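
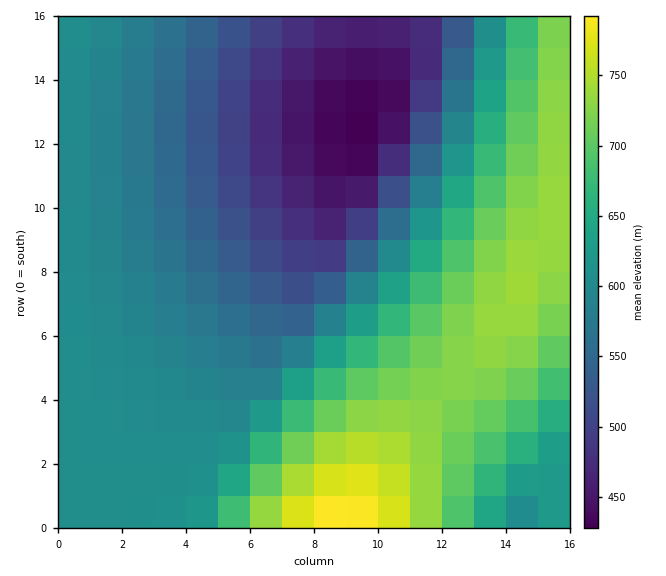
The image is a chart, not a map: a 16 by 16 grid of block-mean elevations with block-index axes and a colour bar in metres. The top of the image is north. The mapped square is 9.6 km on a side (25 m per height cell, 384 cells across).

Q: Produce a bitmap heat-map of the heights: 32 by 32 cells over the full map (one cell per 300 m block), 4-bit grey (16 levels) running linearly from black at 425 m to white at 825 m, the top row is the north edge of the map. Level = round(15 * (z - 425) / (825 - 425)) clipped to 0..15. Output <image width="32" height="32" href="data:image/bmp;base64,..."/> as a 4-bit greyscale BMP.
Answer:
<image width="32" height="32" href="data:image/bmp;base64,Qk12AgAAAAAAAHYAAAAoAAAAIAAAACAAAAABAAQAAAAAAAACAAATCwAAEwsAABAAAAAAAAAAAAAAABEREQAiIiIAMzMzAERERABVVVUAZmZmAHd3dwCIiIgAmZmZAKqqqgC7u7sAzMzMAN3d3QDu7u4A////AHd3d3d4mrze7u7dy6mId3h3d3d3d5q83d7t3cuqmHd4d3d3d3eJq83d3dzLupiHeHd3d3d3eKu83d3cy7qpiHh3d3d3d3iavMzdzMu6qZiId3d3d3d3iau8zMzLu6qZiHd3d3d3d3iau8zMy7u6qZh3d3d3dmZ4mau7u7u7u6qZd3d3dmZmZ4maq7u7u7u6qXd3d2ZmZmZ4maq7u7u7u6p3d3ZmZmZVZ4maq7u7u7u6d3dmZmZlVVZ4maq7u8zLund3ZmZmVVVFZ4iaq7vMzLt3dmZmZVVURFZ4maq7zMy7d3ZmZlVVRENFZ4mau7zMy3dmZmVVVEQzNFZ4mqu8zMt3ZmZlVURDMyNFZ4mru8zLd2ZmVVREMzIiNWeJmrvMzHdmZlVUQzMiIiRWeJq7vMx3ZmZVREMyIhEjRWiZq7zMdmZlVUQzMiEREjVniau7zHZmZVVEMyIREREkVnmau8x2ZmVVRDMiERAAI0Z4mrvMdmZlVUQzIhEAABJFaJqrvHZmZVVEMiIRAAACNWeJq7x2ZmVVRDIhEQAAASRXiau8d2ZlVUQzIhEAAAEjVomrvHdmZVVEMyIREAABE1Z4qrx3ZmZVRDMiEREAERJGeJq8d2ZmVUQzMiERERESRXiavHdmZlVUQzIiEREREjVomrt3dmZVVEMzIiIREiI1Z5q7"/>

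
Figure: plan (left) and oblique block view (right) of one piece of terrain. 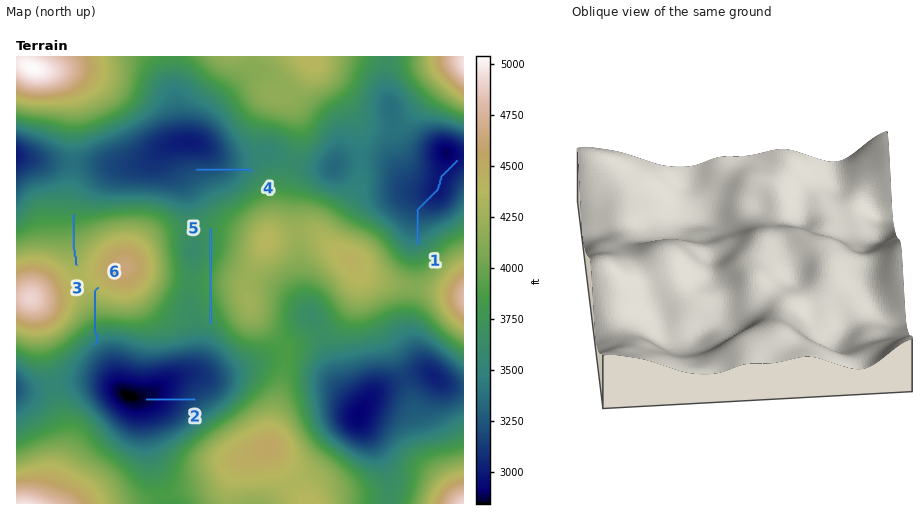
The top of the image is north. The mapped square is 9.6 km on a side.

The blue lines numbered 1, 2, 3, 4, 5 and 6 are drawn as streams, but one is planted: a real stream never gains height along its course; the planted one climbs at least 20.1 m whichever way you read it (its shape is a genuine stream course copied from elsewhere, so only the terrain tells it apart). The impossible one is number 5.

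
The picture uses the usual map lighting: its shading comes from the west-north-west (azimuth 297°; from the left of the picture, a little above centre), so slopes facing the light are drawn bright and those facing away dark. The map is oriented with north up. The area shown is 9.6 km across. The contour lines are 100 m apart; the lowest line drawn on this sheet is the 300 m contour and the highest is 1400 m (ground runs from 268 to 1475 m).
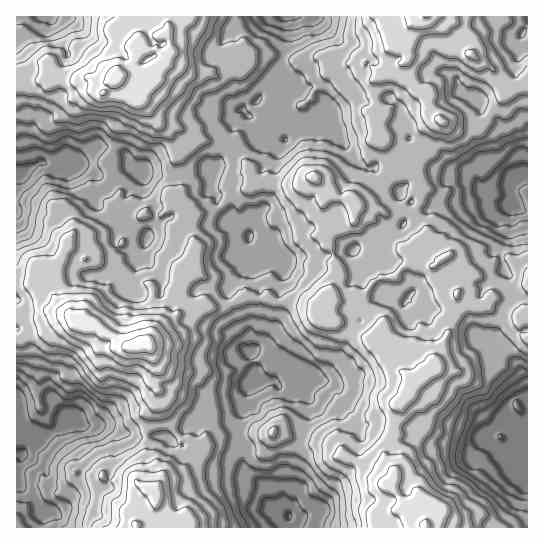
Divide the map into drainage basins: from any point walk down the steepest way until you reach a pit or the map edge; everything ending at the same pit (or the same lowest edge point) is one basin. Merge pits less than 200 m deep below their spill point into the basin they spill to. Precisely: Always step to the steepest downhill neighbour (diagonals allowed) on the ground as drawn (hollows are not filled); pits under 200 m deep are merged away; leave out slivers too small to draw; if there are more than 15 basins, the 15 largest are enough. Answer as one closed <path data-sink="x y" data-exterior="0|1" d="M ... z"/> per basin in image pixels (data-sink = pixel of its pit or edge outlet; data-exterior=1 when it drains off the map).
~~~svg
<path data-sink="22 455" data-exterior="0" d="M67 243l-7 20-7 6-7 2-4 9-13 4-13 1 0 242 142 1-7-14 5-8 1-9-7-8-11-6 2-21 6-12 0-27 9-18 1-11 0-5-5-8 4-18-7-17-4-3 18-19 16-11 12-4 6 3 10-5-4-1-3-20-3-6-10-7-1-4-4 6-21 1-10 11-5-4-11-2-14 0-11 6 3-6-1-10-17-12-12 0z"/><path data-sink="286 17" data-exterior="1" d="M418 16l-246 1-4 9 3 25 8-8 15-2 17 8 9 14-10 9-19 1-18-9-10 1-8 6 4 9 14 5 25 16 10 13-1 5-8 8-8 4-8 0 2 6-5 20 7 9 0 12-2 7-8 12 11 8 0 8-7 16 11 10 4 11-8 12-1 11 10 7 3 6 3 21 24 0 18-8 25 0 5 2 14 0 12 4 9 0 9 8 5-4 8-23 7-11 0-5-15-37 0-42-1-5-6-5 21 18 15 2 4-22 8-8 6-14 12-19-5-1-7-10 1-8 7-9-3-11 3-22-8 6-5 9-9 1-7-4-12-13-9-4-2-9 4-4 14 5 22 0 14 8 25-11-1-6-14-16 7-11 12-4z"/><path data-sink="17 175" data-exterior="1" d="M154 71l-8 4-24 0-5 4-14 4-12-6-14 2-8-4-11 0-9-4-12 9-12-4-9 6 1 202 12 0 13-4 4-9 7-2 7-6 7-20 16 16 12 0 17 12 1 10-3 6 11-6 25 2 5 4 10-11 21-1 5-6 9-22-4-8-11-10 7-16 0-8-11-8 4-4 6-15 0-12-7-9 5-20-4-7 10 1 8-4 8-8 1-5-10-13-25-16-14-5z"/><path data-sink="513 203" data-exterior="0" d="M427 16l-8 0-9 8-12 4-7 11 4 6 12 4 4 6-7 8 0 12 4 6 0 8-19 20-10 2 4 6 1 22 9 11 4 11-8 8-1 5-5 5-5 1-6 10-15 13 0 4 8 9 16 8 22 25 16 2 19 9 11-5 4 1 7 7 4 14-3 10-4 6 0 5 4 3 14 6 10 0 8-10 17 15 8 3 4 4 5 0 1-234-10 3-16-1-7-16-6-6-19-10-21-22-1 6-5 5-4 0-2-2 0-12z"/><path data-sink="253 383" data-exterior="0" d="M270 299l-25 0-18 8-24 1-6 4-3-3-9 2-22 13-18 19 4 3 7 17-4 18 7 10 10 4 9 0 17 5 6 6 4 21 0 14-4 10 24-14 56-5 16 9 30 4 15 8 7-11 4-13 5-5 8-1 16-14 23-9 7-17-9-11-6-3-6-6-4-14-6-8-7 2-8-6-19-6-8-8-20-10-9-8-9 0-12-4-14 0z"/><path data-sink="527 451" data-exterior="1" d="M493 297l-8 10-10 0-18-8 0 7-8 17-1 11-11 21-2 12-10 12-14 6-4 13-6 4 2 8 12 12-2 11-12 2-5-4-1-7-11 21-1 8 10 18 0 6-5 5 9 6 8-1 14 7 8 17-2 12 2 5 101-1 0-188-8-9 1-12-11-6z"/><path data-sink="289 515" data-exterior="0" d="M158 389l-2 16-9 18 0 27-6 12-2 21 11 6 7 8-1 9-5 8 8 14 18 0 9-7 2 1 1 6 190 0 2-7 8-4 6-6 12-2 5 4 0-4-9-8-15-19 5-5-2-4-20-9-17-3-11-5-4-5-12-6-30-4-12-8-12-1-10 3-8-2-30 4-24 14 4-10 0-14-4-21-6-6-17-5-9 0z"/><path data-sink="46 17" data-exterior="1" d="M135 16l-118 0-1 65 3 0 6-5 12 4 12-9 9 4 11 0 8 4 14-2 12 6 14-4 12-10 8-15 2-16-4-9z"/><path data-sink="527 17" data-exterior="1" d="M527 16l-83 1 20 12 9 13 0 8-2 4 24 17 7 16 16 1 10-5z"/>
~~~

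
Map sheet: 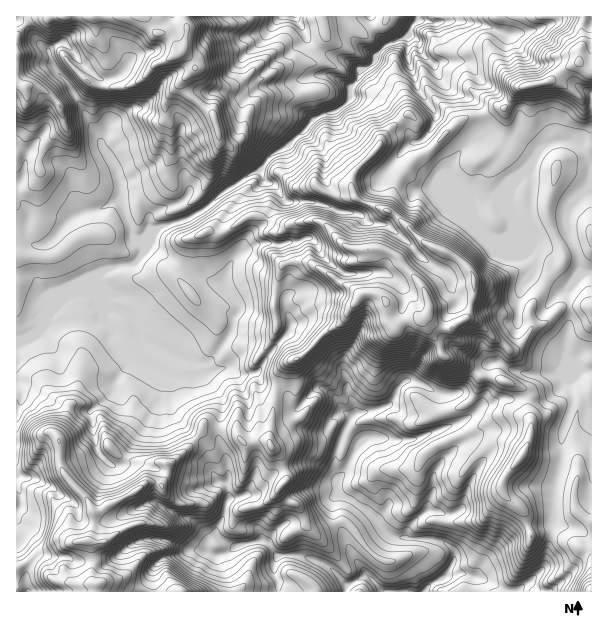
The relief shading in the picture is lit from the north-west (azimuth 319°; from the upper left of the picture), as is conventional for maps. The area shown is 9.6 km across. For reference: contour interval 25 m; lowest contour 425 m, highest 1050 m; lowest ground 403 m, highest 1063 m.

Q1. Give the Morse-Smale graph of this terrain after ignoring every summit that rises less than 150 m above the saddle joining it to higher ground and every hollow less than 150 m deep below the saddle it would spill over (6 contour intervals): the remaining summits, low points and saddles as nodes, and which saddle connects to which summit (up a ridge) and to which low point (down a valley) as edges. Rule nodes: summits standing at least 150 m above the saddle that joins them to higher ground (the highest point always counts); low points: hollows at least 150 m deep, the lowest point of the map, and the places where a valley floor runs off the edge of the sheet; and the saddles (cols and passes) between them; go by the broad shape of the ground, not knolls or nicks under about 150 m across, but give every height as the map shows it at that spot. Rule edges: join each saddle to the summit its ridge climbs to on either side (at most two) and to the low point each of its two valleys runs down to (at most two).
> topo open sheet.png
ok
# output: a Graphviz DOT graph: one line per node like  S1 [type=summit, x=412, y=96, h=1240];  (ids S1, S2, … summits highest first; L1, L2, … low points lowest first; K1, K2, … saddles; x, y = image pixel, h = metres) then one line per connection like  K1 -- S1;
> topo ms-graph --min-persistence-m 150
graph terrain {
  S1 [type=summit, x=429, y=308, h=1063];
  S2 [type=summit, x=96, y=584, h=1043];
  S3 [type=summit, x=179, y=54, h=1010];
  S4 [type=summit, x=578, y=63, h=955];
  S5 [type=summit, x=591, y=591, h=923];
  L1 [type=low, x=417, y=20, h=403];
  L2 [type=low, x=425, y=591, h=412];
  K1 [type=saddle, x=501, y=363, h=759];
  K2 [type=saddle, x=218, y=428, h=756];
  K3 [type=saddle, x=482, y=114, h=740];
  K4 [type=saddle, x=551, y=531, h=716];
  K5 [type=saddle, x=23, y=341, h=610];
  K6 [type=saddle, x=198, y=213, h=608];
  K1 -- S1;
  K1 -- L1;
  K1 -- L2;
  K2 -- S1;
  K2 -- S2;
  K2 -- L1;
  K2 -- L2;
  K3 -- S1;
  K3 -- S4;
  K3 -- L1;
  K3 -- L2;
  K4 -- S1;
  K4 -- S5;
  K4 -- L2;
  K5 -- S2;
  K5 -- S3;
  K5 -- L1;
  K6 -- S1;
  K6 -- S3;
  K6 -- L1;
}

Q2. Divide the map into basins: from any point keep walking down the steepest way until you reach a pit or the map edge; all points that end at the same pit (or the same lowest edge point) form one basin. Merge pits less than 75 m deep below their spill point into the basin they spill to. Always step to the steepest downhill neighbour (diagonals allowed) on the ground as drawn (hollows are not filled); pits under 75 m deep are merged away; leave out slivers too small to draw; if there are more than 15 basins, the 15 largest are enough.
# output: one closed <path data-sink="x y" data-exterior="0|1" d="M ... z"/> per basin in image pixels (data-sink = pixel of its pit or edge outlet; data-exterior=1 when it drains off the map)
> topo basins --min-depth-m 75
<path data-sink="417 20" data-exterior="0" d="M591 16l-268 0 2 22-20 24-11 0-13 5-20 12-4 0-8-5-10 10-11 4-9-2-12-6-13-12-2-8-11-9 3-4 3-15-4-16-167 1 1 575 78 0 1-8-5-6 3-14-2-19-4-5 3-3 3-12-2-13 9-1 4-5 29-13 13-11 9 0 5 4 5-9 2-12 28-25 7-13 31 3 11 14 12-4 12 2 7-53 6-20 8-8 12-5 21-22 16-9 5-5 5-11 14-15 17 1 6 7 0 15 7 11 15-9 14 0 16 22 6 15 26 11 10 9 20 2-1-6 9-15 0-9-14-10-17-16-11-4 8-21-2-24-16-15-33-16-25-25-10-7 0-4 8-23 10-15 11-11 11-5 31-31 11-5 18-2 9-6 7 0 15-20 29-6 15-12 15-8 13 10z"/><path data-sink="425 591" data-exterior="1" d="M579 62l-16 8-15 12-29 6-15 20-7 0-9 6-18 2-11 5-31 31-11 5-11 11-10 15-8 23 0 4 10 7 25 25 33 16 16 15 2 24-8 21 11 4 17 16 14 10 0 9-9 15 3 8-22-4-10-9-26-11-6-15-16-22-14 0-15 9-7-11 0-15-11-8-15 1-21 30-16 9-21 22-12 5-8 8-6 20-7 53-12-2-12 4-11-14-31-3-7 13-28 25 0 8-7 13-5-4-9 0-13 11-40 20-2 20-4 7 4 5 2 19-3 14 5 6 0 8 496-1 0-519z"/><path data-sink="294 17" data-exterior="1" d="M321 16l-136 0 2 16-3 15-3 4 11 9 2 8 13 12 12 6 9 2 11-4 10-10 8 5 4 0 20-12 13-5 11 0 20-24 0-9z"/>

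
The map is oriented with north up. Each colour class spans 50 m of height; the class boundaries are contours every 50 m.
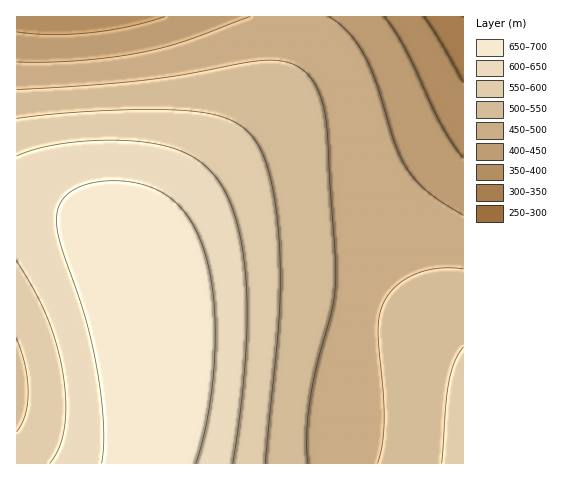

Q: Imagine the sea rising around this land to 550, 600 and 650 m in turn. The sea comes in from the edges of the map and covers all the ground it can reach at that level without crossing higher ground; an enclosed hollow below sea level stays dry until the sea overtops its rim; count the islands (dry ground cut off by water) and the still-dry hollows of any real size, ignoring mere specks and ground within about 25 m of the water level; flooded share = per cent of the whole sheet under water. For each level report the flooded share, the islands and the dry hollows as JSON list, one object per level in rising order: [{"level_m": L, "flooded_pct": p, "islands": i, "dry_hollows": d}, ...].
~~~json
[{"level_m": 550, "flooded_pct": 55, "islands": 0, "dry_hollows": 0}, {"level_m": 600, "flooded_pct": 69, "islands": 0, "dry_hollows": 0}, {"level_m": 650, "flooded_pct": 83, "islands": 0, "dry_hollows": 0}]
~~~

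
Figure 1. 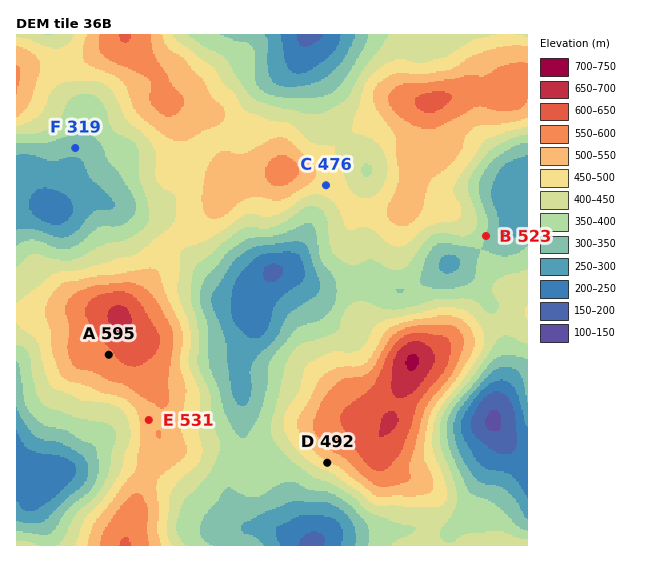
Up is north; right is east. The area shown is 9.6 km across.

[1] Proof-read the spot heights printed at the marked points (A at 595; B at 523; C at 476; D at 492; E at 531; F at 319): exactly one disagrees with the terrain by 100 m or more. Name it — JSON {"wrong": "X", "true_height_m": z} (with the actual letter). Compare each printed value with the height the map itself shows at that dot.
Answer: {"wrong": "B", "true_height_m": 348}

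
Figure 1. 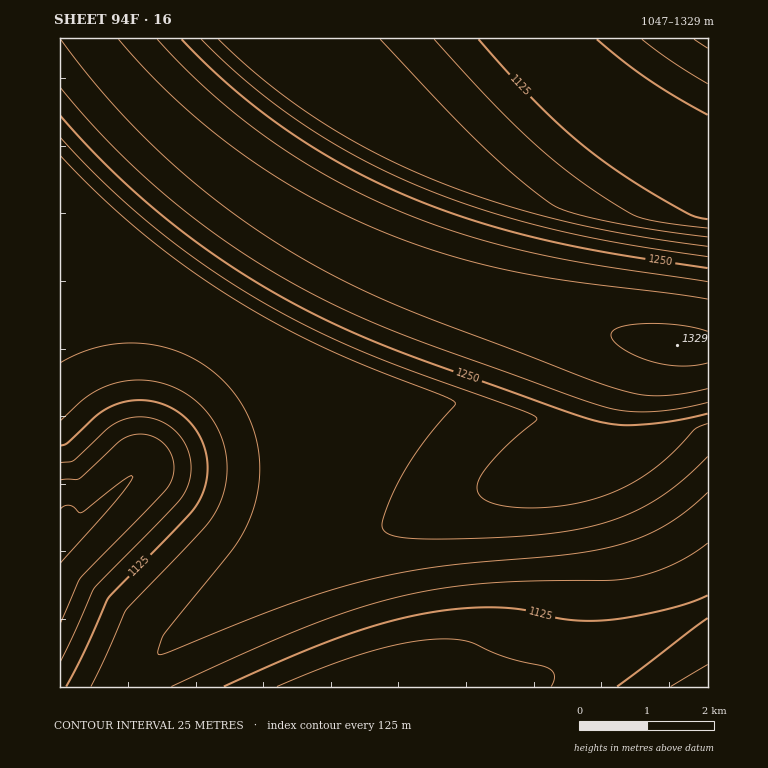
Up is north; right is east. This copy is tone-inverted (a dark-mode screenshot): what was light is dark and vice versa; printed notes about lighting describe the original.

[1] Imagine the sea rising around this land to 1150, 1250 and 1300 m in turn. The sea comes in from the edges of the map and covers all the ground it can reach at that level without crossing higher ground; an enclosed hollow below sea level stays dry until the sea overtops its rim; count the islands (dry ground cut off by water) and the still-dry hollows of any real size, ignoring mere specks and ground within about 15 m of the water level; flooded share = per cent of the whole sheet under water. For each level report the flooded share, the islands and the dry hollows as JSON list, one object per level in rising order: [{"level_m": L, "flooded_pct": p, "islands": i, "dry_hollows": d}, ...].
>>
[{"level_m": 1150, "flooded_pct": 26, "islands": 0, "dry_hollows": 0}, {"level_m": 1250, "flooded_pct": 75, "islands": 0, "dry_hollows": 0}, {"level_m": 1300, "flooded_pct": 89, "islands": 0, "dry_hollows": 0}]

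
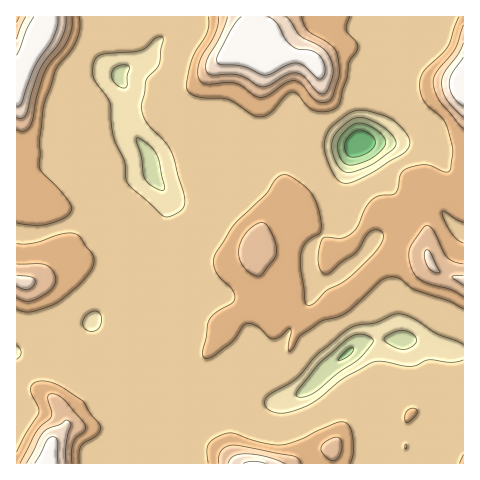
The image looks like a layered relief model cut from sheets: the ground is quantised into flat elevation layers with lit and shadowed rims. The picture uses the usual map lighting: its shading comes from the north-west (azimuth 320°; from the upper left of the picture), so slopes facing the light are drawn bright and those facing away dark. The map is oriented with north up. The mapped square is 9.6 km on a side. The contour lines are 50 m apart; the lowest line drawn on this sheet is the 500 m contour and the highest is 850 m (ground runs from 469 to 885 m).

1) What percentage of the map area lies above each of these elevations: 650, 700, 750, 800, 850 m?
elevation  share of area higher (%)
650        90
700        32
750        12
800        6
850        3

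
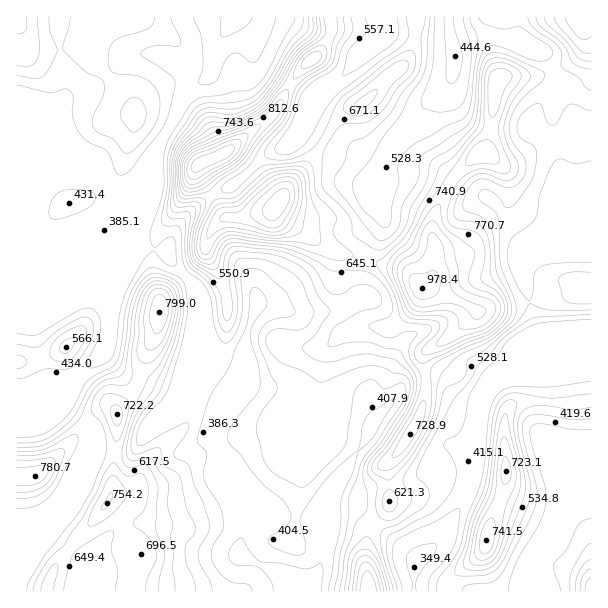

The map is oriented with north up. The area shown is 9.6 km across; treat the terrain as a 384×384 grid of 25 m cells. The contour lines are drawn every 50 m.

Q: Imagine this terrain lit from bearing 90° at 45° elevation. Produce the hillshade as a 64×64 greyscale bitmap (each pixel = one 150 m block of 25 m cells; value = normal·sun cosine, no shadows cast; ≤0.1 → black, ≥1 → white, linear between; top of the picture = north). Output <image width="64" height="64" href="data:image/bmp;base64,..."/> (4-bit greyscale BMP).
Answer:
<image width="64" height="64" href="data:image/bmp;base64,Qk12CAAAAAAAAHYAAAAoAAAAQAAAAEAAAAABAAQAAAAAAAAIAAATCwAAEwsAABAAAAAAAAAAAAAAABEREQAiIiIAMzMzAERERABVVVUAZmZmAHd3dwCIiIgAmZmZAKqqqgC7u7sAzMzMAN3d3QDu7u4A////AGVqzKqqqqvMzMzMy6u8zLqXUxFd/+2XaLuqq8y6mXUzdlnMqqqqqs3MzMzLqru7uphjEV3/7Jdnmqq8zLqZhUSoVry6qqmavdzMzMuqu7qZqXQRbe/bqHZnib3cupmHVallnLqqqZq93czMy6qqqZq7dCN97tuqhkRYve26mZh2upZ6uqqpms3d3MzLqpmZq8uFNIzu26qYUibO7cqqmIi7qHeruqmazdzMzMu5iZmry5ZGnO3LuqliA87u26qpiLu6hnq7qqvNzLzMzLqZmavLllab3Lu7qnMCru7cuqmZu7qXZ6u6u8zMzMzMupmZq8uXVoqqvLu6hBKN7t26qZmqu6llesu7zMzMzMy6qZmby6dniIrMy8umImzu3cuqqqq7uoVIzLvN3MzMzLqpmZvMp2eGaszMzLlCSt7t26qqqrzLl0WszN3czMzLupmZmsy3Z4ZqzMzMynMnze7bqqqqvduoVIy73dzMzMupmJmavMlmd3rMy7zLlBW+7tuqqqrN7Llki7vNzM3cuqmImZq8y4VWiszLu8ylE67+26qqqb3tuoaMqc3MzMy6mIiZqrvMpSSL3cu7vKYSrv7LqqqZit3Kl4zJrdu7zLqYiJqqq7y4IlrN3Lu7txG+/sqqqoh3rNuojeqLzLu7uZmJmqqqvMtiJa3ty7unEr7tuqqqiHZpzKiN7ZiszLupmZmaqqq7zKUibO7bu7ciz+y6qqqZhlarp33+uIrMy5mZmZqqqrvMuEEp3ty7uCPP7KqqqqqoZXmWbO7KmKzLqYmZmqqqu8y6chTO7LzJNM7rqZmqqqqWVnZ87tupm8upmImZqqq7zMuVEX7tzMlEvtuZmaqqqqhUVozu3Lqqu6qYiJmqqru8u6gwTe3MymSMy6qqqqqqqWNGm83d26q7uqmIiZqqu7y6umEr7czLhXq7qqqqqqqqhUaaq93cuqu6qpiJmaq7u7qrkyntzNyoiaqqmZq7uqqXVXiKze26qruql4mZmqu7upqUOdy83bqqqqqpqru6qrqHZmi97cqqu7qHiZmaqru6mYVay7zdy6qqqqqqu7mazbljN6zuyqqruoZ5mZmqu6qZdGrMzMzMuqqqqqq7qIrdynMlnO7bqqvKdnmZmau6qZl1Wbu8u83KqqqqqqqWac3bgxN77uupm8pliamYmqqpmZdWiru7zcuqqqqqqpdnreyUElrv7Kh622aKqoiJqpmauoZXq6q8zLqqqqqqqXaL3ZQSSe/9p2rch4qph3iZmZqpmGZ4m8zdy6qqqqqqmHnMpRE47/2mWu2omZmHiJmZmGZ4iHeb3u7LqZmZqqqqmrumETff/aZK7rmZmIiJmZmWM2mpmave/sqZmZmqqqqqqqcgJ9/9lVvuuZmYd4mqqYQRaru7u87uypmZmqqqqqqqqUEnvu2EbO25iZh3irupcgJ6vMzLze25mZmaqqqqqqqqczes2lSN7amZmGaKuqhSFJq93dzN3KmZmaqqqqqqqqqWaKqVNb7sqZmHZ4qqmFM2mrzd3e7cqZmZqqqqqqqqqqmKuTE57tuZiHdniaqpdEeJvNzN7tuqqqqqqqqqqqqqqpqoEDzuuYh3Zniau7qFVnis3M3u26qqqqqqqqqqqqqqmqcALOyXdmZ3mru7u5ZVV6zcve7bu7qqqqqqqqqqqqqZqBAaynZmeKq8zMvMp0M2vcu97su7u6qqqqqqqqqqqpiYMAWph2ab3czMzMy4UyW9yrzdy7u7uqqqqauqqqqql2hyAmmYeK3u3MzNzKhkNb7bq8y7u7u6qqqpmru6qqqmNYYiWIZorO7czN3LqGVFne27uqu7u7qqqqmZq7uqqqcRWHd4VEaL7+3MzMqodlV87cuqq8y7uqqqqpqqu6qqqBAXrMpkNGnv/szMuqmHZWnd26mbzLu6qqqqqqqqqqqpEAa8zKZEV87+3My6qZh2aL3Lh5zcy6qqqqqqqqqau6kQBby7ynVWnO7cy7upmHZni7p4vd3Lqqqqqqqqqpm7qRACq7vNyYd5zcy7u6mYh3d3mZvd3cuqqqqqqqqpiLy5MAFYrN7tuoeby7u8upiIiGRpvd3cy6qqqqqqqpmIrMtQATRZ7u7cp3m8u7zLmZiIdFi97cu7qqqqqqqZiZmrzJMSNESN7d3Jd6u7vMypmYh1Rq3tuqqqqqqqqpiJmZvNtzI2dUW93duHi7qrzLqpmIdEne26qruqqqqpiImZq83aU0eXQzje7Jd5mavMy6qpl0J97bqau6qqqqmZmZmrzduFWJl0In7uqGZ5rM3cuqqXMVztypq7qqqqqZmZmZu83Kh4mYcwG/7JdVes3d3LupcgTO3LqqqZqqqqmZmZqrzMupmZmVEG7suXVnrN3cy7pyA73cy6qZmZq7qZmZmqu7zLupmqgwGdzLl2V6zd3cunIDrN3MupmZq7upmqqqq7u7u6maqWICq7zKhlac3u26cgOc3cy6mZq8y6mau7u7u6q8uZqqdAA6zdyoZWne7cqDA4vMupiIirzLqaq7u7u6qry5mqqGIAXO7bqXZ77tyoQ1mruphlaKvMupqru7u6qrzMqaqpdSEn3tyql2nO3KhViruqlkRovMy5mau7u6qrvMy5mamHVDOd3LqpeL7sp2eaqqhlRYq83KmZqqqru7vLvMuZmZh2Mmzdy6qHvuyXaJqqhlVXq8zcqpmaqqu8zMu7y6iJmHUhbO3LqXau7JZXmaqFVnir"/>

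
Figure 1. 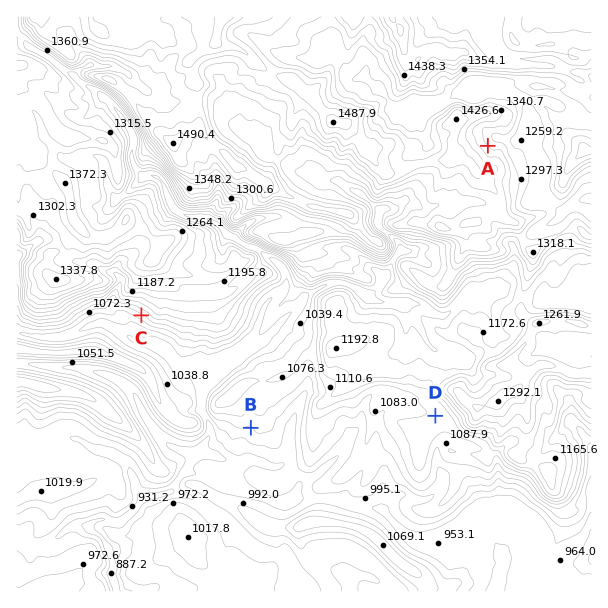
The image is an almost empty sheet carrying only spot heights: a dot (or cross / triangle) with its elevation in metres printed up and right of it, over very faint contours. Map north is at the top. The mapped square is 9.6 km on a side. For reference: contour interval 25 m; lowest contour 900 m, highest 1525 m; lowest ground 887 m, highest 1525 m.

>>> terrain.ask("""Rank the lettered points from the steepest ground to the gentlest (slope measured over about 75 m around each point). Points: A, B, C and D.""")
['C', 'A', 'B', 'D']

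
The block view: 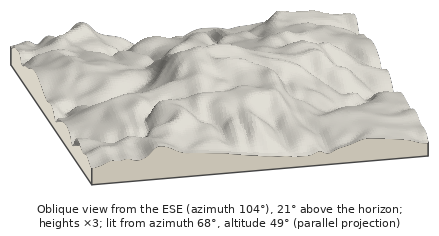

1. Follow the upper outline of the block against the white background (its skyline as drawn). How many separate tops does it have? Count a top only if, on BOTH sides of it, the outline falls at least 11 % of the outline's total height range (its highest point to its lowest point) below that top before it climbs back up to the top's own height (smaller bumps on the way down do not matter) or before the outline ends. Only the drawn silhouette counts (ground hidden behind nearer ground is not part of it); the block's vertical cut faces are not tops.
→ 2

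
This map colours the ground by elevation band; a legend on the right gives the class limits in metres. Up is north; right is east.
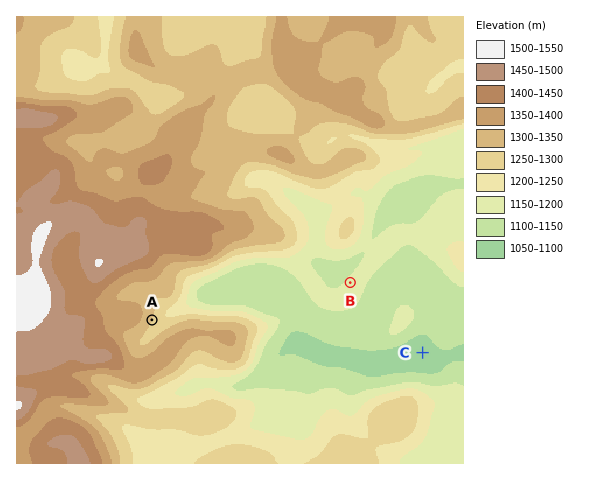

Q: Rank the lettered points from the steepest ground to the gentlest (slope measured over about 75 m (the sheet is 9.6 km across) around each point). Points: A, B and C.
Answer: A B C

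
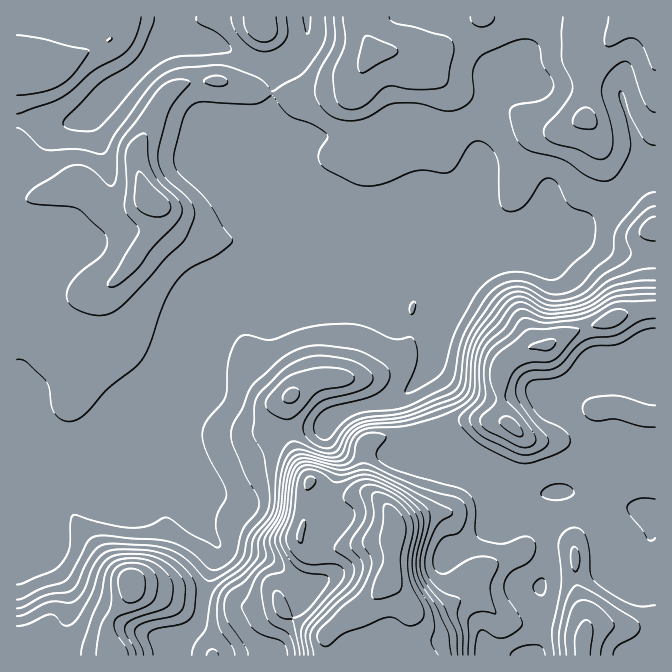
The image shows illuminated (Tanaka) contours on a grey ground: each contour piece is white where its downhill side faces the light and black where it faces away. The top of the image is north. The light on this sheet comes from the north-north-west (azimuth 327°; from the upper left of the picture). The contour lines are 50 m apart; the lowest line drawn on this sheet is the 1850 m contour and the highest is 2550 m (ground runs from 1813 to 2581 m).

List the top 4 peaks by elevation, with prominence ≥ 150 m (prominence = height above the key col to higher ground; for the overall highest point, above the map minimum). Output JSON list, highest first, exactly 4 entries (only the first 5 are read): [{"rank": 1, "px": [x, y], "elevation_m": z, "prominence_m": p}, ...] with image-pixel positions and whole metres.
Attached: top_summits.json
[{"rank": 1, "px": [387, 580], "elevation_m": 2581, "prominence_m": 768}, {"rank": 2, "px": [512, 425], "elevation_m": 2365, "prominence_m": 196}, {"rank": 3, "px": [130, 584], "elevation_m": 2297, "prominence_m": 261}, {"rank": 4, "px": [152, 202], "elevation_m": 2100, "prominence_m": 199}]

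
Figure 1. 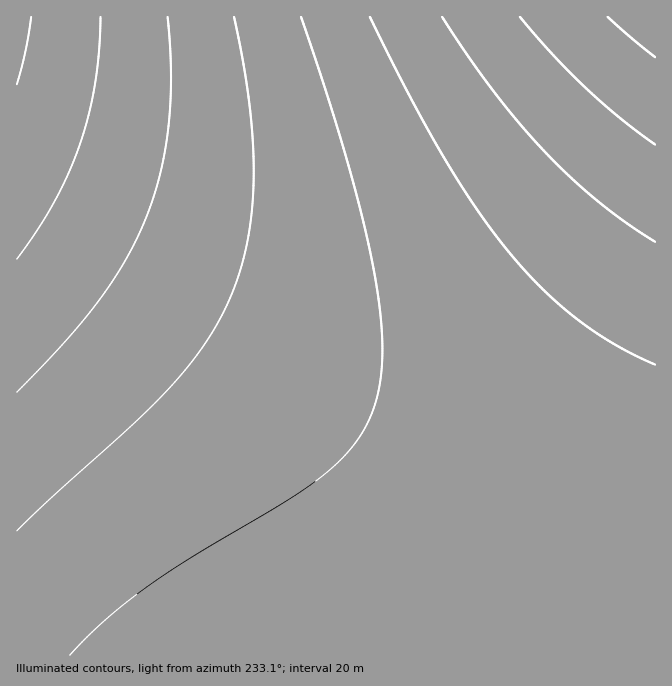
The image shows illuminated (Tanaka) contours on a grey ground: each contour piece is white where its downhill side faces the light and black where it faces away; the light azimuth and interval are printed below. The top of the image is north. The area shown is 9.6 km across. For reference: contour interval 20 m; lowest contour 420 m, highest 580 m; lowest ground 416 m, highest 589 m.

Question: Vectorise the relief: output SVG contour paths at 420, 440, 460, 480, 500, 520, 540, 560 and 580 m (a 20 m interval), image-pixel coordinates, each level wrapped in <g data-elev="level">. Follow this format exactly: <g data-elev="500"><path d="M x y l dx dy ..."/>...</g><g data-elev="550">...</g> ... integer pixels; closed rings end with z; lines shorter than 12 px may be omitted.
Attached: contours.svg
<g data-elev="420"><path d="M31 17l-6 35-8 32"/></g><g data-elev="440"><path d="M101 17l-2 33-4 33-6 32-9 30-12 28-14 29-17 28-20 29"/></g><g data-elev="460"><path d="M168 17l3 56-2 52-9 48-14 45-21 42-26 40-34 42-48 50"/></g><g data-elev="480"><path d="M234 17l9 45 6 41 4 39 1 35-2 33-4 30-7 28-10 29-12 23-13 22-16 22-20 23-34 35-82 74-37 35"/></g><g data-elev="500"><path d="M301 17l25 75 21 68 16 60 11 52 6 43 2 37-2 31-7 27-7 17-11 16-15 17-16 15-36 25-93 55-45 30-43 34-37 36"/></g><g data-elev="520"><path d="M370 17l38 77 36 63 33 52 31 43 34 36 35 31 38 26 40 20"/></g><g data-elev="540"><path d="M442 17l52 74 24 31 27 30 27 27 27 23 28 21 28 19"/></g><g data-elev="560"><path d="M520 17l32 37 33 33 35 31 35 27"/></g><g data-elev="580"><path d="M608 17l47 40"/></g>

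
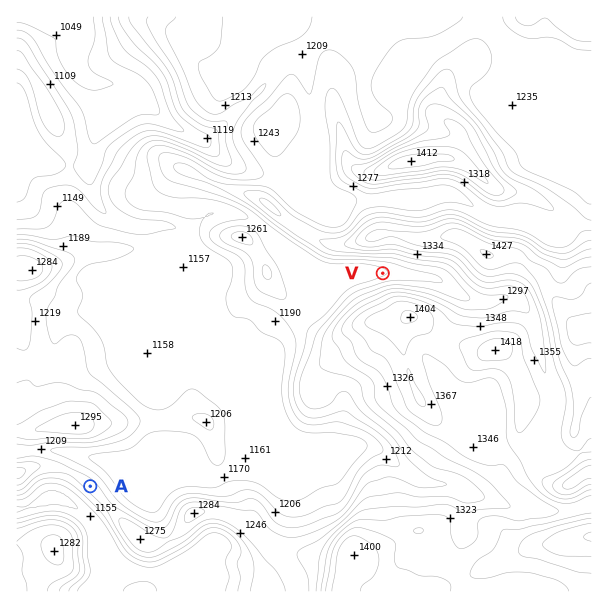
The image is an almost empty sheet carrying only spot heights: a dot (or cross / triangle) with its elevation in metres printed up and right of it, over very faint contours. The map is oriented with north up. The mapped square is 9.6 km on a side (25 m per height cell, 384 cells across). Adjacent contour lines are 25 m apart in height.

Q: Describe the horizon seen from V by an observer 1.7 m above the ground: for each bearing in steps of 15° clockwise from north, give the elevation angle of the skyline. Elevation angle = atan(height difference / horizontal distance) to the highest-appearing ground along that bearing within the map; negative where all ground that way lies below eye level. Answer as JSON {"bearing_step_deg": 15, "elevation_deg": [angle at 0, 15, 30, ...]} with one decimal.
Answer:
{"bearing_step_deg": 15, "elevation_deg": [15.4, 14.4, 13.6, 12.5, 10.0, 7.2, 5.4, 4.1, 7.8, 13.0, 16.1, 16.5, 15.0, 12.6, 9.5, 5.7, 1.8, 0.1, 1.0, 1.6, 6.5, 10.6, 14.3, 15.7]}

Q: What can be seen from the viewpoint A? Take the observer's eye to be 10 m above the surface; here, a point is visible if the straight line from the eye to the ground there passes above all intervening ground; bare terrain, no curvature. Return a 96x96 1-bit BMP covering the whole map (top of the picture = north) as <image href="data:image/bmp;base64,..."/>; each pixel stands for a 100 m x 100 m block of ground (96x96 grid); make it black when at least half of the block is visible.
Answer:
<image width="96" height="96" href="data:image/bmp;base64,Qk2+BAAAAAAAAD4AAAAoAAAAYAAAAGAAAAABAAEAAAAAAIAEAAATCwAAEwsAAAIAAAAAAAAA////AAAAAAAAB/wAAAA8AAAAAAAAB/gAAAA8AAAAAAAAB/AAAAAcAAAAAAAAP+AAAAAeAAAAAAAAf8AAAAAOAAAAAAAA/4AAAAAOAAAAAAAB/8AAAAAPAAAAAAAB/8AAAAAHAAAAAeAD/+CAAAAHAAAAA/Cf/+PgAAAHgAAAA////f/wAAAHgAAAAf//+f/wAAAHweAAAP//8f/4AAAD//gAAD//4//8AAAD/54AAD//w//+BwAD/wYAAfD/hx/+PgAD/gAA4/D/Dj///gAP/wAD5/D/HD///gB//gAP//D/+H///gf//gA///j/8P///////A////x/wf//5///+D//fB8eA///w///+f/+OA8AD///wf/////8GA8A////wP/////4EAx/////wH/////wEBj/////gD/////gMBg/////gD////8AMBgD////gB////wAMAgAAAf/AA////wAOAgAAAD+AA////gAGAAAAAB4AA/x//AAGAAAAAA4AA/g//AACAAAAAA4AA/A/+AAAAAAAAA8AA+A/+AAAAAAAAA8AA+A/8AAAAAAAAAcAAf//8AAAAAAAAAfAAf//4AAAAAAAAAP+Af//4AAAAAAAAAP/w///4AAAAAAAAAH/////4AHAAAAAAAH/////4ADAAgAAAAD/////wAAABwAAAAD/////wAAABwAAAAB/////wAAABgAAAAB/////wAAAAgAAAAB//8/8IAAABAAAAAA//4fwAAAACAAAAAA//xPgAAAAAAAAAAAf/x/gAAAAAAAAAAAf/g/AAAAAAAAAAAAf/AeAAAAAAAAAAAAP+AeAAAAAAAAAAAAP+APgAAAAAAAAAAAH8AHwAAAAAAAAAAAH4AP/AAAAAAAAAAAH4A//+AAAAAAAAAAH4B///4AAAAAAAAAPwD////4AAAAAAAAfgHh///gAAAAAAAAeAOA44GAAAAAAAAAAA8AAAAAAAAAAAAAABwAAAAAAAAAAAAAADgAAAAAAAAAAAAAAGAAAAAAAAAAAAAAAcAAAAAAAAAAAAAAH4AAAAAAAAAAAAAAPgAAAAAAAAAAAAAAYAAAAAAAAAAAAAAAAAAAfgAAAAAAAAAAAAAA/+AAAAAAAAAAAAAB//gAAAAAAAAAAAABAf4AAAAAAAAAAAAAAAAAAAAAAAAAAAAAAAAAAAAAAAAAAAAAAAAAAAAAAAAAAAAAAAAAAAAAAAAAAAAAAAAAAAAAAAAAAAAAAAAAAAAAAAAAAAAAAAAAAAAAAAAAAAAAAAAAAAAAAAAAAAAAAAAAAAAAAAAAAAAAAAAAAAAAAAAAAAAAAAAAAAAAAAAAAAAAAAAAAAAAAAAAAAAAAAAAAAAAAAAAAAAAAAAAAAAAAAAAAAAAAAAAAAAAAAAAAAAAAAAAAAAAAAAAAAAAAAAAAAAAAAAAAAAAAAAAAAAAAAAAAAAAAAAAAAAAAAAAAAAAAAAAAAAAAAAAAAAAAAAAAAAAAAAAAAAAAAAAAAAAAAAAAAAAAAAAAAAAAAAAAAAAAAAAAAA="/>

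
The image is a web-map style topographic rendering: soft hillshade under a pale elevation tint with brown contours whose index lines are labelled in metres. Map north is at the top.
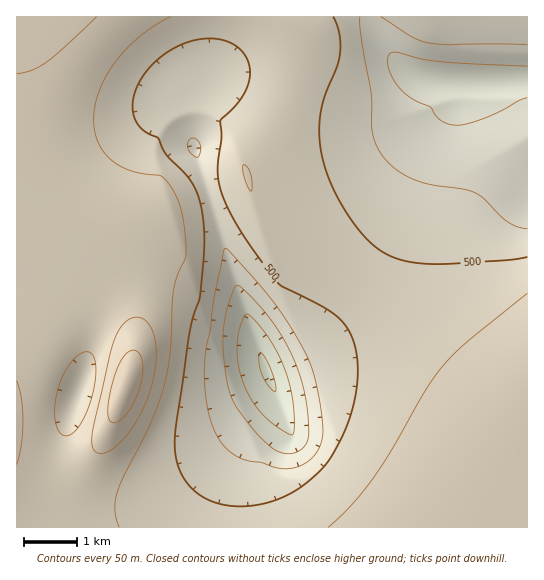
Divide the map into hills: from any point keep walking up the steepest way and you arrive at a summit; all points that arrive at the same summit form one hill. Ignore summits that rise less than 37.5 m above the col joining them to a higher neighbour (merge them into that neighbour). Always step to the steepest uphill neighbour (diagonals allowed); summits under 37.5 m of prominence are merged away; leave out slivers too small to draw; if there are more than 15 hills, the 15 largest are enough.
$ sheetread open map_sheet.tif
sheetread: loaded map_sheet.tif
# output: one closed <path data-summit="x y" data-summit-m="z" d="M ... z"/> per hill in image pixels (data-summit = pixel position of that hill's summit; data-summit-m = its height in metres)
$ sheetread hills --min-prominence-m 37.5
<path data-summit="125 387" data-summit-m="686" d="M370 16l-354 1 1 511 212-1 3-34 16-50 24-25 8-12-15-40 40-19 13-10 27-26 14-17 37-61 21-48 16-48 23-38 0-12-3-4-27-3-21-11-20-22-13-22z"/><path data-summit="527 401" data-summit-m="597" d="M527 81l-72 4 0 18-22 34-16 48-14 34-20 38-24 37-14 17-27 26-13 10-40 19 15 40-8 12-24 25-16 50-3 20 1 15 298-1z"/><path data-summit="430 17" data-summit-m="494" d="M527 16l-156 0 0 5 22 37 20 17 28 8 45 1 42-3z"/>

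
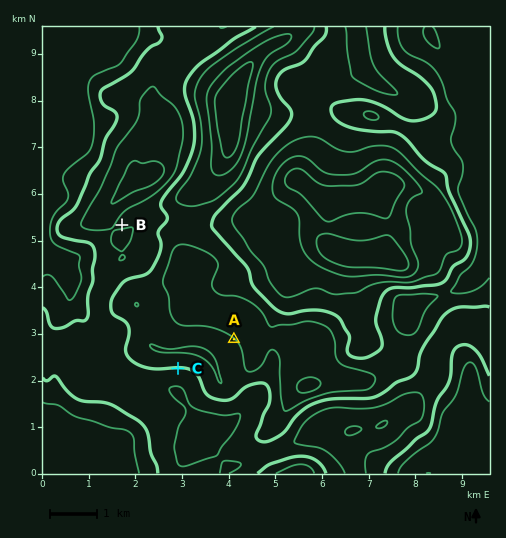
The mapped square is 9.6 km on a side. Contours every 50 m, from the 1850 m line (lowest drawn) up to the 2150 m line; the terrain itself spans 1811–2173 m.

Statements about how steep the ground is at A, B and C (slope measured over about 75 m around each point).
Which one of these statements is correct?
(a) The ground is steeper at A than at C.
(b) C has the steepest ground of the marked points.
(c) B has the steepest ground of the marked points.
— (b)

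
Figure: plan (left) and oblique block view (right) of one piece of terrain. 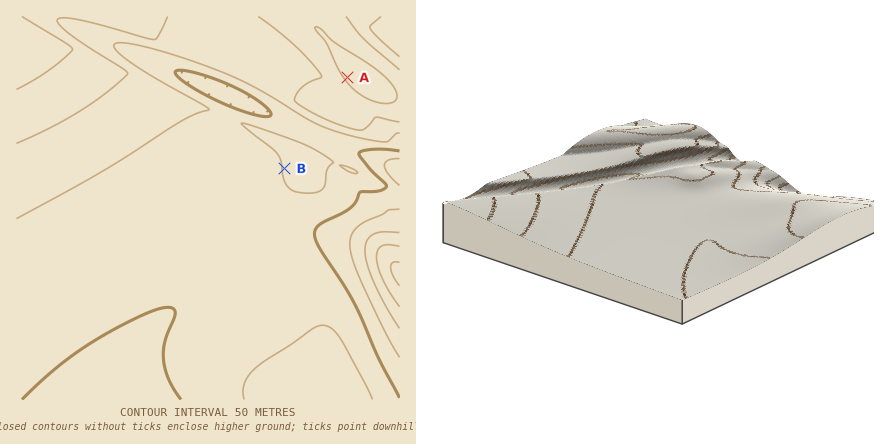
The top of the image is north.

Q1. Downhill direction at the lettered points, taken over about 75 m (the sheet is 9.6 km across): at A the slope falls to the SW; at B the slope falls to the W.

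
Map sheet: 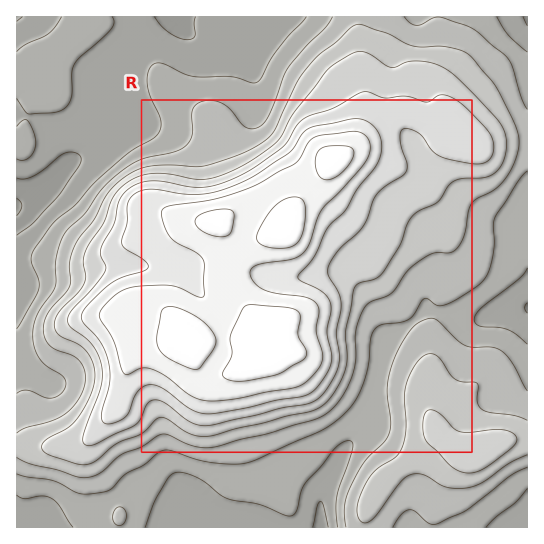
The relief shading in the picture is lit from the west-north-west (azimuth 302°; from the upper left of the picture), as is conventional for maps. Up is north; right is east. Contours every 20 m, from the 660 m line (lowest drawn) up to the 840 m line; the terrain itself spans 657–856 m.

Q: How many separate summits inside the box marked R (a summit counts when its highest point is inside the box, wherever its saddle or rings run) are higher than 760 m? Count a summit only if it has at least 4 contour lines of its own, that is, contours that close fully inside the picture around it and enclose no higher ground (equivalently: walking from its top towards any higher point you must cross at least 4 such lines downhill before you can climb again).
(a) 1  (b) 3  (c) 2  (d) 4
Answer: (a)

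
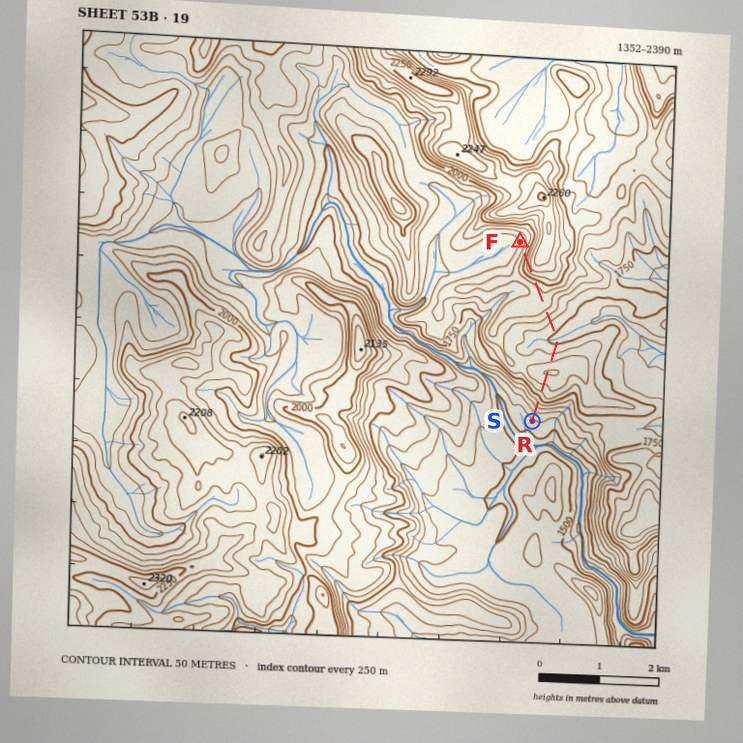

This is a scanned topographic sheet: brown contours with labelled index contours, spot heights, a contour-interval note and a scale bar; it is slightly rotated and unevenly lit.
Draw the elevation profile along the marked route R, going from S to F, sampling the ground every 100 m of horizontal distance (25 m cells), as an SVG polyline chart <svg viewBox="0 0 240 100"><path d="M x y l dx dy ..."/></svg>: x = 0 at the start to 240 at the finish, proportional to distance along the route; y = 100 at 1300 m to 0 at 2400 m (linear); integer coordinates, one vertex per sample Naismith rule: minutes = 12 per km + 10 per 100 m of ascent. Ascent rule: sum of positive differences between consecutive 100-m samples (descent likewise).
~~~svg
<svg viewBox="0 0 240 100"><path d="M0 78l8-3 7-4 8-6 8-5 8-5 7-4 8-3 8-2 7 0 8 3 8 3 7 3 8 3 8 2 8 0 7-2 8-3 8-3 7-5 8-3 8-1 8-1 7 0 8-3 8-4 7-5 8-1 8 4 7 7 8 6 8 3 1 0"/></svg>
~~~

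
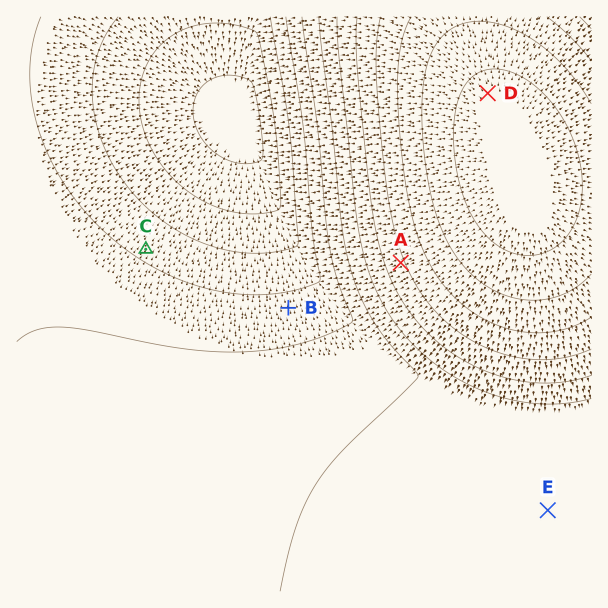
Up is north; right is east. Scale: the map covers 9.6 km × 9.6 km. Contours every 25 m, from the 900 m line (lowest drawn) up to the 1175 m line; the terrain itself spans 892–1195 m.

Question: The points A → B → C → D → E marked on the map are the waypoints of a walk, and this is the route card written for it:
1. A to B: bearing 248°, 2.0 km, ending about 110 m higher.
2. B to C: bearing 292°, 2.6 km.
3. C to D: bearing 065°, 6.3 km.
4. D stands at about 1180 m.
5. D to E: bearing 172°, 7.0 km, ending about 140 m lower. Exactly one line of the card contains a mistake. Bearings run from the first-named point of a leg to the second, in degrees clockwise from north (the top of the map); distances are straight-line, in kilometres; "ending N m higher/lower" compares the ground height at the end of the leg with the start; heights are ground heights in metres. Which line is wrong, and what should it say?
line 1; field sense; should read lower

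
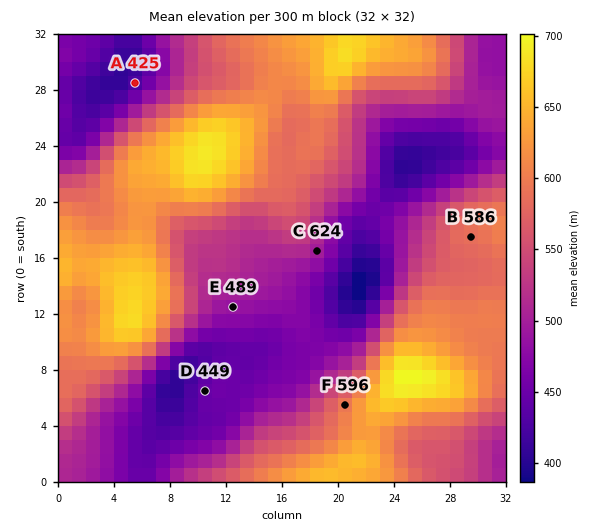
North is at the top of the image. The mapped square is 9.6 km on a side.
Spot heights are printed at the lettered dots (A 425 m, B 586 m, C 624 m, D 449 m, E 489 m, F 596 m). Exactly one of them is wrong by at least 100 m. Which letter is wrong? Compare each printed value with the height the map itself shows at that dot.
C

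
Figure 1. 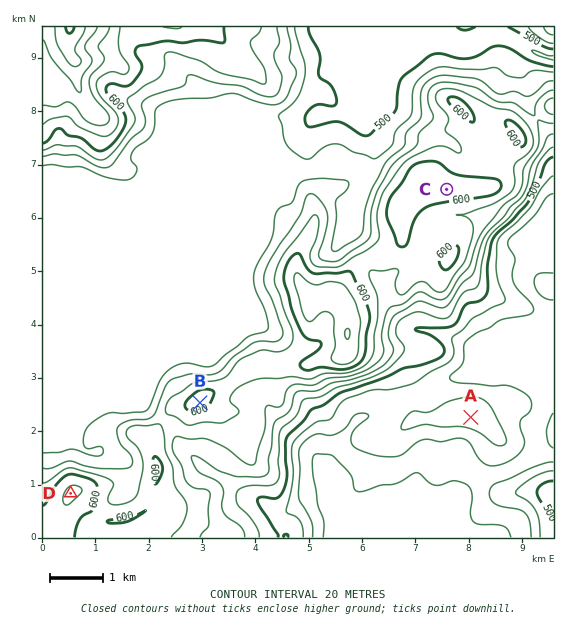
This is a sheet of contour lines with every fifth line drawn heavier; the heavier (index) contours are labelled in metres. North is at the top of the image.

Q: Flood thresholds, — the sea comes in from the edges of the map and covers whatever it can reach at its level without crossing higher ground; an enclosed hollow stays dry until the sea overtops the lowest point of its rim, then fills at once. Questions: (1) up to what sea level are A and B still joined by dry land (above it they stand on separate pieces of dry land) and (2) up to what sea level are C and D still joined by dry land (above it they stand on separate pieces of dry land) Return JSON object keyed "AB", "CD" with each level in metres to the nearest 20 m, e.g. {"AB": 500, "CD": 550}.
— {"AB": 480, "CD": 580}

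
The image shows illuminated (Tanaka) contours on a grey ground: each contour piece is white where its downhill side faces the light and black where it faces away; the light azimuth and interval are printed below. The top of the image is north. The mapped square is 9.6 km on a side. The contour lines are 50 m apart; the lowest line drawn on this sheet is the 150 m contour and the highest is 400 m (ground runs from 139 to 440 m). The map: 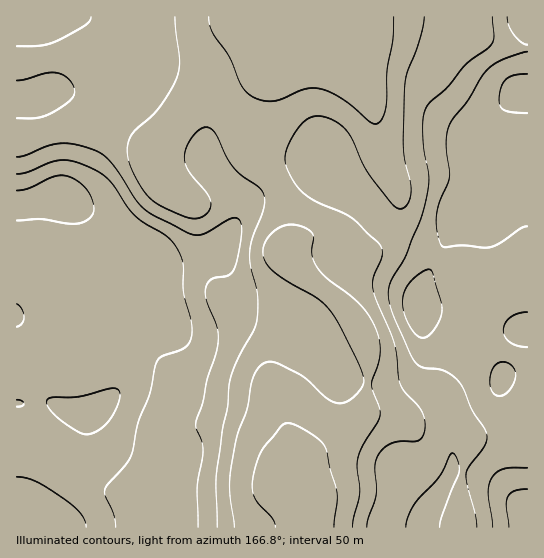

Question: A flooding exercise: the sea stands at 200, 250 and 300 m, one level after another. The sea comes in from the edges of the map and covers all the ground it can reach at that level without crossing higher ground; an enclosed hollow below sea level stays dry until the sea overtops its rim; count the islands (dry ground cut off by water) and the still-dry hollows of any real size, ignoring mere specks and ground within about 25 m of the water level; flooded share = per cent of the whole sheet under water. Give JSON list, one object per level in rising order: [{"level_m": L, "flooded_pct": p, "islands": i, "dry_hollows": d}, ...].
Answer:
[{"level_m": 200, "flooded_pct": 14, "islands": 0, "dry_hollows": 0}, {"level_m": 250, "flooded_pct": 33, "islands": 0, "dry_hollows": 0}, {"level_m": 300, "flooded_pct": 55, "islands": 0, "dry_hollows": 0}]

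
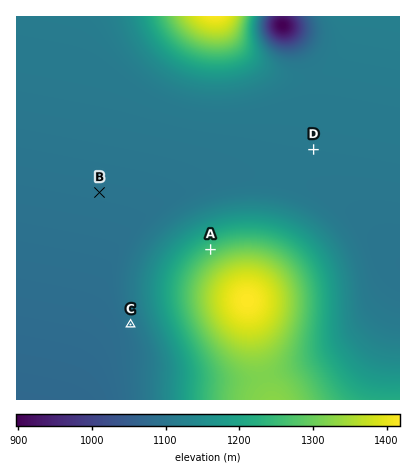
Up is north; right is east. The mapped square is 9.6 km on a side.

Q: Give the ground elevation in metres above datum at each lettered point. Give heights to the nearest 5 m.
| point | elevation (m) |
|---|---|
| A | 1265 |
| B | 1095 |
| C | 1100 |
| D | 1105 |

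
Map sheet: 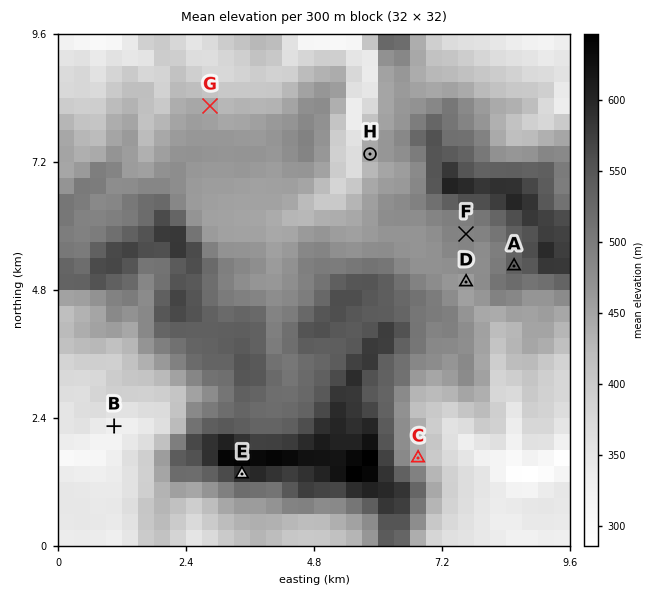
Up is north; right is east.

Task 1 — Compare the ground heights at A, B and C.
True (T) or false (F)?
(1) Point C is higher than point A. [F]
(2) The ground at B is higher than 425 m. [F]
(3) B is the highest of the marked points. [F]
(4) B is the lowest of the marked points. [T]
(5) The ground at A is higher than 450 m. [T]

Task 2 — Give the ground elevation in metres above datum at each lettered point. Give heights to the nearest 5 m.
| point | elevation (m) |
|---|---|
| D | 455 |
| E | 590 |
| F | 490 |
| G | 445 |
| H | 450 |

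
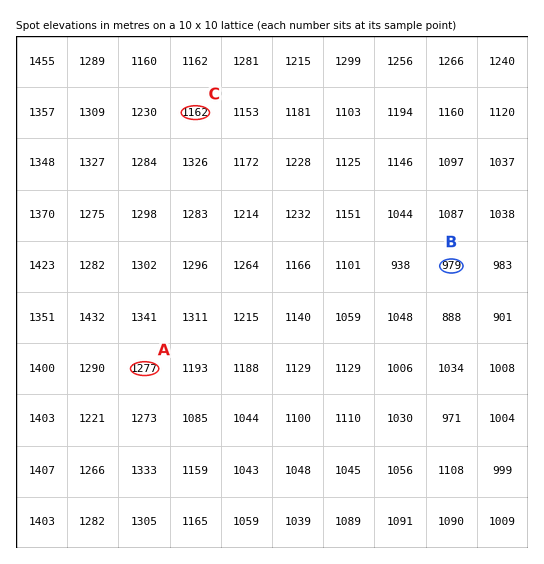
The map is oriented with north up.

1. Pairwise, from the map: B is lower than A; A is higher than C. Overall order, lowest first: B C A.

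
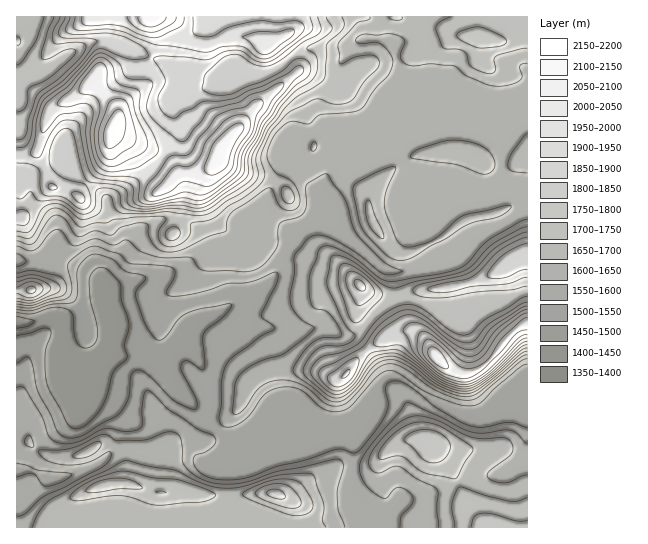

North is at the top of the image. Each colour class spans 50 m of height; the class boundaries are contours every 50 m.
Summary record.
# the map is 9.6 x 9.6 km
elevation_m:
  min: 1370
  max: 2190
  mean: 1690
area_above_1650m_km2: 46.2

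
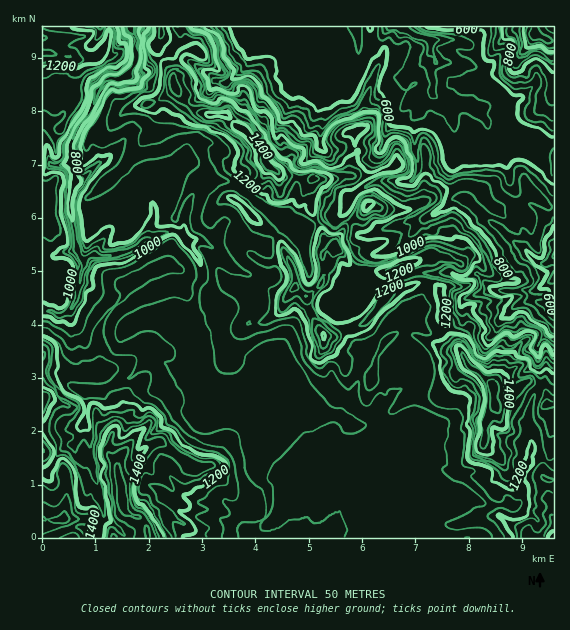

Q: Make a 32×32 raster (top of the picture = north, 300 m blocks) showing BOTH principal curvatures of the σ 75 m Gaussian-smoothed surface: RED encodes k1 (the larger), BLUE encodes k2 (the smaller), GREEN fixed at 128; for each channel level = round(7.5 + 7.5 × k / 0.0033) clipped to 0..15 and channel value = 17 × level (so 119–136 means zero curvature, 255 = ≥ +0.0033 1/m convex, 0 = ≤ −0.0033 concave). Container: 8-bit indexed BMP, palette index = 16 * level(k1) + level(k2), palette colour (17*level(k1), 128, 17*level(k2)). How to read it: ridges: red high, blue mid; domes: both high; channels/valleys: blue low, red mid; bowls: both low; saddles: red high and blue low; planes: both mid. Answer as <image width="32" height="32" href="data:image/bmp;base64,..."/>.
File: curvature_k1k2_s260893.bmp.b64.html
<image width="32" height="32" href="data:image/bmp;base64,Qk02CAAAAAAAADYEAAAoAAAAIAAAACAAAAABAAgAAAAAAAAEAAATCwAAEwsAAAABAAAAAAAAAIAAABGAAAAigAAAM4AAAESAAABVgAAAZoAAAHeAAACIgAAAmYAAAKqAAAC7gAAAzIAAAN2AAADugAAA/4AAAACAEQARgBEAIoARADOAEQBEgBEAVYARAGaAEQB3gBEAiIARAJmAEQCqgBEAu4ARAMyAEQDdgBEA7oARAP+AEQAAgCIAEYAiACKAIgAzgCIARIAiAFWAIgBmgCIAd4AiAIiAIgCZgCIAqoAiALuAIgDMgCIA3YAiAO6AIgD/gCIAAIAzABGAMwAigDMAM4AzAESAMwBVgDMAZoAzAHeAMwCIgDMAmYAzAKqAMwC7gDMAzIAzAN2AMwDugDMA/4AzAACARAARgEQAIoBEADOARABEgEQAVYBEAGaARAB3gEQAiIBEAJmARACqgEQAu4BEAMyARADdgEQA7oBEAP+ARAAAgFUAEYBVACKAVQAzgFUARIBVAFWAVQBmgFUAd4BVAIiAVQCZgFUAqoBVALuAVQDMgFUA3YBVAO6AVQD/gFUAAIBmABGAZgAigGYAM4BmAESAZgBVgGYAZoBmAHeAZgCIgGYAmYBmAKqAZgC7gGYAzIBmAN2AZgDugGYA/4BmAACAdwARgHcAIoB3ADOAdwBEgHcAVYB3AGaAdwB3gHcAiIB3AJmAdwCqgHcAu4B3AMyAdwDdgHcA7oB3AP+AdwAAgIgAEYCIACKAiAAzgIgARICIAFWAiABmgIgAd4CIAIiAiACZgIgAqoCIALuAiADMgIgA3YCIAO6AiAD/gIgAAICZABGAmQAigJkAM4CZAESAmQBVgJkAZoCZAHeAmQCIgJkAmYCZAKqAmQC7gJkAzICZAN2AmQDugJkA/4CZAACAqgARgKoAIoCqADOAqgBEgKoAVYCqAGaAqgB3gKoAiICqAJmAqgCqgKoAu4CqAMyAqgDdgKoA7oCqAP+AqgAAgLsAEYC7ACKAuwAzgLsARIC7AFWAuwBmgLsAd4C7AIiAuwCZgLsAqoC7ALuAuwDMgLsA3YC7AO6AuwD/gLsAAIDMABGAzAAigMwAM4DMAESAzABVgMwAZoDMAHeAzACIgMwAmYDMAKqAzAC7gMwAzIDMAN2AzADugMwA/4DMAACA3QARgN0AIoDdADOA3QBEgN0AVYDdAGaA3QB3gN0AiIDdAJmA3QCqgN0Au4DdAMyA3QDdgN0A7oDdAP+A3QAAgO4AEYDuACKA7gAzgO4ARIDuAFWA7gBmgO4Ad4DuAIiA7gCZgO4AqoDuALuA7gDMgO4A3YDuAO6A7gD/gO4AAID/ABGA/wAigP8AM4D/AESA/wBVgP8AZoD/AHeA/wCIgP8AmYD/AKqA/wC7gP8AzID/AN2A/wDugP8A/4D/AJSjlHK0hOimlKaXhnaHh3eHh3eHh4eHd4eHh3Z1tsfFp9jForbnt5SVhZaXh4eHh4eHh4d3iId3h4eXprd1hLaGx3SBx8WEc5aFdoaWh4eIh4eHh3eHhoeHdnV1lYSFuITXhYLYx2KWlpZ2poaHh4d3h3eHh3eHh4aHh5emtpW3kemDguimlXWm6PnHhXeHh4eYh4eHh3eHh4elg8aWhKbYc5S1x8e2ttZ2hZWGd3eHmIeHh4d3d3d3h6T6x5Z0tqWFc6XXtcTGhXV2h4eHd4eHl4eHh4d3d4eGc/aUpXO3pZaBxqaV16V1dneHh4eHh3eGhoaGl4aHhnWU19h1g7fZ17OVhpaEhYaHd4eHh3eHd4eHh5eGl5anl3SE+JaBycZig4SEloeHh4eHh4eHd4eGhoaVyIaGh4a1dLXppdaltKWnqKiWhod3h4eIh4d3hoSllZW3hod2daf39LfHtKXYhIeXhpeHh4eHh4eHdnd1puikhoaXh4aVx/hwt7WAtLaFhrdmd4eHh4d3h6d2dnV1+saFhJeHl5XE1XKztfehloSWp4Z2h4d3h4eHqLe2dLTWhLbXdId2psWlp3GUpYOTopWHp4d2h3aFl3eGdba15WN2drXXdHamxpOmtqKUdJfHkJaXmIeHh5SXl6iGlPjlxYV3hbTWttfn1ZKBtJSTl8iQubi3p4eYpZWXhYZk9WDmdZbG97OSkYCxs9e3uKWVxZCQkJO3qKiTp4WYl5T4gMjHtHKC1vfo9+jHdoaSk5fG0qTIs3C1pIOVh5eGpaWC2PlzpqaChKaFuJaGg7aWqLHEl4aopaSTqJh2hceWhXTTk8KDgpOClbiGhIOnqLe3kNeHh4iWhqeGp4Xno5KEx5Vzs/n45taRo4SUqJeWt7iQ17iHh4d2h4aG16GSxqS3lXSA1YWFx9iklLiXlaemx9SQxqeHh3eHh4aElcfn5fb59ejCsZChppTIuKeUuIWgoPeBlad3h4Z2lqal6Pe0gISTxpLl+7C2U4SFhaWVltSQ96eFlqeHdnWFc4T2c7fWgKTFlKD4wbeFh4d3hoampuag16d1lpeVhHSm+LeCpnSS6fnqgKSUlIaHh4eGhZaG16CyuLamhoX2+Pi2lbaDpnSUhfeTdXaXhoeHh5a4qIeH6IDpxufE2MOCttWEdHSFdoV01YSHhoWGh4d2hIW4hnbUgKBgo6bpqHCQ1sZ1dneHh3TndIeolKiHhpS3k6WGpsbXx6C0xMWg5MZypZaHd4eHhramh5aElYaFlPhzpbe2ldb3wMfGpenJhHR2hoeHh4eGlbenuJO3lqWktNW3lqbGsvdwpPeks7KDdXeHh4eHh4TIlJOgs8O2lLa16cU="/>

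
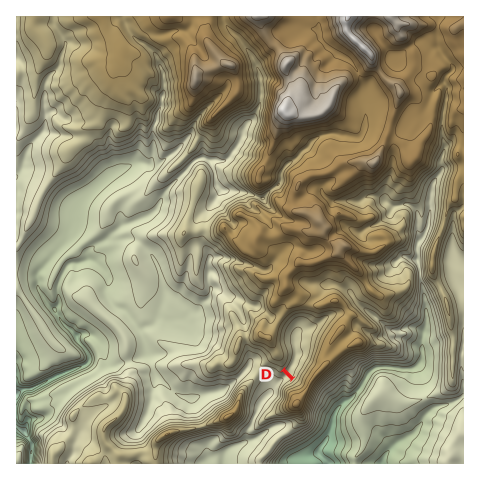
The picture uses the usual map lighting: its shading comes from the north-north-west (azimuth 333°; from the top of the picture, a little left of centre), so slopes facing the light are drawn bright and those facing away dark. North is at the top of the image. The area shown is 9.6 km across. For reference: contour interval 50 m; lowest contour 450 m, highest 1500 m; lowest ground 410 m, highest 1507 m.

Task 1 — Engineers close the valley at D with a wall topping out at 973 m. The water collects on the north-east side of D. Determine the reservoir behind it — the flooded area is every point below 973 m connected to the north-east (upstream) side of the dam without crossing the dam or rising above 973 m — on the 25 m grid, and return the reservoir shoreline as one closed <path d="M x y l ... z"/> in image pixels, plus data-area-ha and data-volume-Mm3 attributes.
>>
<path d="M302 320l-5 0-7 7-3 8 0 6 3 9 0 7-6 11 10 10 12-23 2-20 3-6-9-9z" data-area-ha="41" data-volume-Mm3="9.54"/>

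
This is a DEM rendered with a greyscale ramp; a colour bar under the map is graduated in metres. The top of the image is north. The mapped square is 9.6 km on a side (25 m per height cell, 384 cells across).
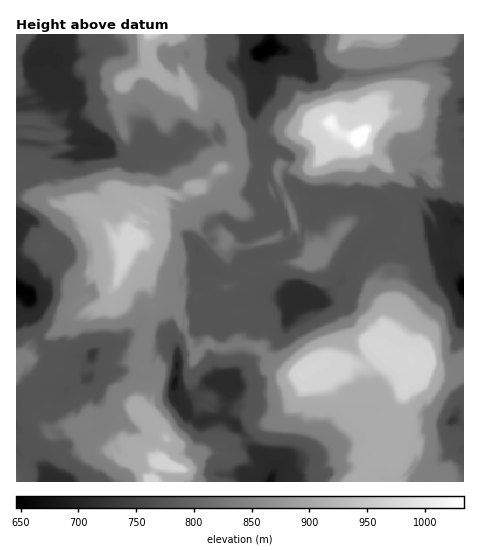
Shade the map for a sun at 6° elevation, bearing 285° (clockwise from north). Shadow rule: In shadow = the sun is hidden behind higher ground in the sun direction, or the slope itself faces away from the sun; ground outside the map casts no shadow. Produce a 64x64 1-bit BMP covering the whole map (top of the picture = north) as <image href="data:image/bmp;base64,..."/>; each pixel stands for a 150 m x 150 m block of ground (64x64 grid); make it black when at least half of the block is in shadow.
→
<image width="64" height="64" href="data:image/bmp;base64,Qk0+AgAAAAAAAD4AAAAoAAAAQAAAAEAAAAABAAEAAAAAAAACAAATCwAAEwsAAAIAAAAAAAAA////AAAAAACcAAz/+AAB4RwAC//oAAHxOAAB//AAAPsAAAf+cAAA/wAAAfzgAAA/AAAD/MAAAD8AAAP4AAAAPwAAA/oAAAB/AAAH+AAgAH8AAA/4AQAAfwAAD8wAAAB/AAA/zAAAAf8AAA/MAH8A/0AAB/gAB4A/8EAHvAAD4B/4QAe/AAHAH3wAB38AAAAfPCAPPAAAAA8wMB87AAAAHzAAH0AMAAAfB/geSAAAAD8Afw7wAgABjwAADvAHAAEPAB/k8AcAAD8AAfDwBwAAf8AA8PAHAAD/AAD48A8AAb8AA/7gB4AAbwAD3/AHgACPAAHv8AAMAB8AAf/4AD8AHgAA//sADwAcAAD/+4AHgBwAAH/z/AeAPAAAP/GHA8A8AAAz8wKD4DwAAEP4AOHgPAAAA7xw4MA8AAAHnHHgADwAAAeAccAAPAAAB/zlgAA4AAAAPPMAAAQAAAAY+5/O7gAAAA//H+DPAAEAB/YP988AAAACch+n/weAAABwB///AcAAAHAAf/+DwOAA8AB//wHA4wjwAD//AQDjiOADP/8DAcMI4AcP/wEAgAHgAAc/AAAAOfAABz8QAAB58AAGP/AB8HvwAAA/cADwd+AAADdwAGD/wEAAB3AAAt/gAAAG8AAOH+AAAAT4AA8f+AAAP3gAD5/8A+ADfAAP/fwBx8OwAB35mAABgQ=="/>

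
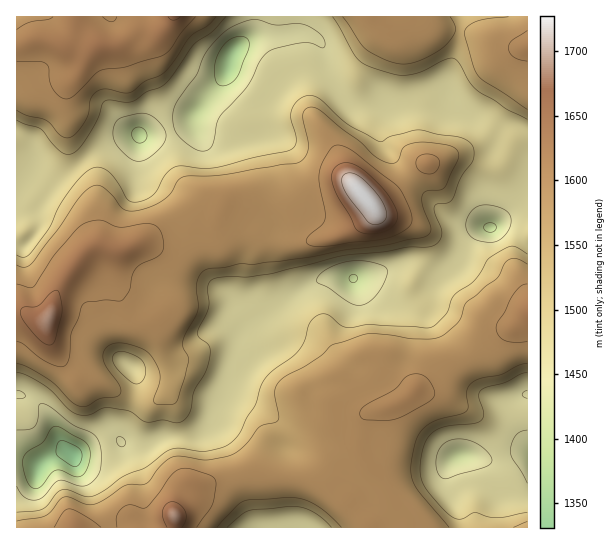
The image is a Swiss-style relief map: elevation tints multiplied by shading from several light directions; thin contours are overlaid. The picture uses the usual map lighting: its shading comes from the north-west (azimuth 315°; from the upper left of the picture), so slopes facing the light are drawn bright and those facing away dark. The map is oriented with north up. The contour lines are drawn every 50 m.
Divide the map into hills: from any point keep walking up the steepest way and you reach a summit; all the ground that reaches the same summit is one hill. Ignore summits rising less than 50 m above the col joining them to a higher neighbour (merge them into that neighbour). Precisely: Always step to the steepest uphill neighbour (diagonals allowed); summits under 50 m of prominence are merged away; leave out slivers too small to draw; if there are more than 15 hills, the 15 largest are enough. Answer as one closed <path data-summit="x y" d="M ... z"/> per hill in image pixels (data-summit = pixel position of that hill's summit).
<path data-summit="174 515" d="M527 195l-34 32-16 4-12 11-8 17-15 13-8 0-17-9-10-2-29 12-24 6-11-3-17 1-39 20-34 24-14 16-3 14-15 46-10 18-2 8-7 9-17 5-24 0-15 7-20 0-13-11-6 0-33 22-5-3-8 0-16 8-6 5-12-5-10-1-1 68 511 1 1-85-9-16-3-10 0-10 3-6 9-7z"/><path data-summit="49 318" d="M194 116l-7 8-8 4-21 7-29 1-30 12-26 21-24 14-20-8-13 15 0 11 17 7 4 10 0 11-4 8-8 8-9 0 0 149 11 3 16 10 8 12 10 26 10 10 36-22 6 0 6 5 0-7 10-17 7-20 0-19-3-7 4 4 10 4 22 0 17-4 23 15 13 5 18-58 13-13 39-26-6 0-5-5-8-20 0-28 3-8-3-12 0-31 3-14-9-39-6-5-24 6-26-2-9-4-6-6z"/><path data-summit="363 195" d="M295 16l-38 0-4 15-18 19-11 27-29 38 1 12 11 9 11 3 19 0 24-6 8 10 7 34-3 14 0 31 3 7-3 13 0 28 8 20 5 5 7 0 33-18 17-1 11 3 24-6 29-12 10 2 17 9 11-1 12-12 8-17 12-11 16-4 35-33 0-61-14-8-13 3-14-8-17-5-9-6-15-17-12 0-32 11-20-2-21 4-14-2-10-13-8-16-4-21-4-10-12-8-14-2z"/><path data-summit="174 17" d="M255 16l-238 0-1 173 13-14 20 8 24-14 26-21 22-9 13-4 24 0 29-11 37-47 11-27 18-19 3-8z"/><path data-summit="374 17" d="M461 16l-164 0-2 17 14 2 12 8 4 10 4 21 8 16 10 13 7 2 28-4 20 2 32-11 14 1-1-14 10-32 4-22z"/><path data-summit="527 46" d="M527 16l-65 0-5 31-10 32 0 11 6 12 8 7 26 11 14 8 13-3 12 7 2-1z"/>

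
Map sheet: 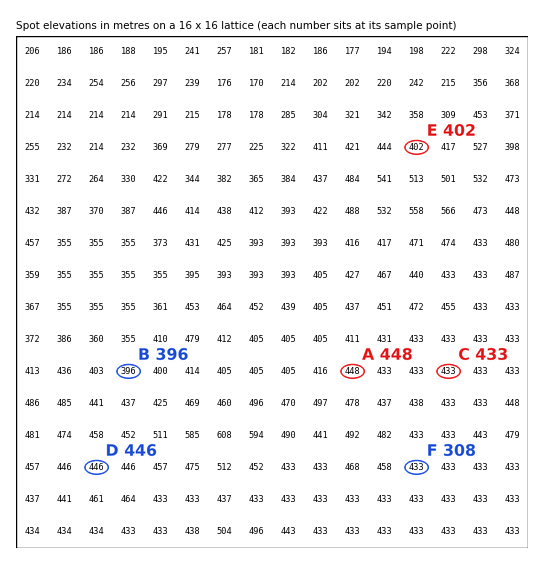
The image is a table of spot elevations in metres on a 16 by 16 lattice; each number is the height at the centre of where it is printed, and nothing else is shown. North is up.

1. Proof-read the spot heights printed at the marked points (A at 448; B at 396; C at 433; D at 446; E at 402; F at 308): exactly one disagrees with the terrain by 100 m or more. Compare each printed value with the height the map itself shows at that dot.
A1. F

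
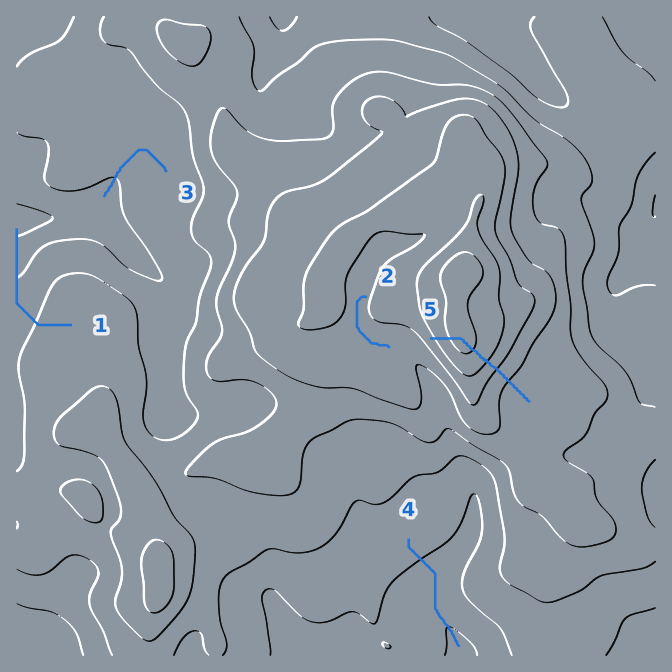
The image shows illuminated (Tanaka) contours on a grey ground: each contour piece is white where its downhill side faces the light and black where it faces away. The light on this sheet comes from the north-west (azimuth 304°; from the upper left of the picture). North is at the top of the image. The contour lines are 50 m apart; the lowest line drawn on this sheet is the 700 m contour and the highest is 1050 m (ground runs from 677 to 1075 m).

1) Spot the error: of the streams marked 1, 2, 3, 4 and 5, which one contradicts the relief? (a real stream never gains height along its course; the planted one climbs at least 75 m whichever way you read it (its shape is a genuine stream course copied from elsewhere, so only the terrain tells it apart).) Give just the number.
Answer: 5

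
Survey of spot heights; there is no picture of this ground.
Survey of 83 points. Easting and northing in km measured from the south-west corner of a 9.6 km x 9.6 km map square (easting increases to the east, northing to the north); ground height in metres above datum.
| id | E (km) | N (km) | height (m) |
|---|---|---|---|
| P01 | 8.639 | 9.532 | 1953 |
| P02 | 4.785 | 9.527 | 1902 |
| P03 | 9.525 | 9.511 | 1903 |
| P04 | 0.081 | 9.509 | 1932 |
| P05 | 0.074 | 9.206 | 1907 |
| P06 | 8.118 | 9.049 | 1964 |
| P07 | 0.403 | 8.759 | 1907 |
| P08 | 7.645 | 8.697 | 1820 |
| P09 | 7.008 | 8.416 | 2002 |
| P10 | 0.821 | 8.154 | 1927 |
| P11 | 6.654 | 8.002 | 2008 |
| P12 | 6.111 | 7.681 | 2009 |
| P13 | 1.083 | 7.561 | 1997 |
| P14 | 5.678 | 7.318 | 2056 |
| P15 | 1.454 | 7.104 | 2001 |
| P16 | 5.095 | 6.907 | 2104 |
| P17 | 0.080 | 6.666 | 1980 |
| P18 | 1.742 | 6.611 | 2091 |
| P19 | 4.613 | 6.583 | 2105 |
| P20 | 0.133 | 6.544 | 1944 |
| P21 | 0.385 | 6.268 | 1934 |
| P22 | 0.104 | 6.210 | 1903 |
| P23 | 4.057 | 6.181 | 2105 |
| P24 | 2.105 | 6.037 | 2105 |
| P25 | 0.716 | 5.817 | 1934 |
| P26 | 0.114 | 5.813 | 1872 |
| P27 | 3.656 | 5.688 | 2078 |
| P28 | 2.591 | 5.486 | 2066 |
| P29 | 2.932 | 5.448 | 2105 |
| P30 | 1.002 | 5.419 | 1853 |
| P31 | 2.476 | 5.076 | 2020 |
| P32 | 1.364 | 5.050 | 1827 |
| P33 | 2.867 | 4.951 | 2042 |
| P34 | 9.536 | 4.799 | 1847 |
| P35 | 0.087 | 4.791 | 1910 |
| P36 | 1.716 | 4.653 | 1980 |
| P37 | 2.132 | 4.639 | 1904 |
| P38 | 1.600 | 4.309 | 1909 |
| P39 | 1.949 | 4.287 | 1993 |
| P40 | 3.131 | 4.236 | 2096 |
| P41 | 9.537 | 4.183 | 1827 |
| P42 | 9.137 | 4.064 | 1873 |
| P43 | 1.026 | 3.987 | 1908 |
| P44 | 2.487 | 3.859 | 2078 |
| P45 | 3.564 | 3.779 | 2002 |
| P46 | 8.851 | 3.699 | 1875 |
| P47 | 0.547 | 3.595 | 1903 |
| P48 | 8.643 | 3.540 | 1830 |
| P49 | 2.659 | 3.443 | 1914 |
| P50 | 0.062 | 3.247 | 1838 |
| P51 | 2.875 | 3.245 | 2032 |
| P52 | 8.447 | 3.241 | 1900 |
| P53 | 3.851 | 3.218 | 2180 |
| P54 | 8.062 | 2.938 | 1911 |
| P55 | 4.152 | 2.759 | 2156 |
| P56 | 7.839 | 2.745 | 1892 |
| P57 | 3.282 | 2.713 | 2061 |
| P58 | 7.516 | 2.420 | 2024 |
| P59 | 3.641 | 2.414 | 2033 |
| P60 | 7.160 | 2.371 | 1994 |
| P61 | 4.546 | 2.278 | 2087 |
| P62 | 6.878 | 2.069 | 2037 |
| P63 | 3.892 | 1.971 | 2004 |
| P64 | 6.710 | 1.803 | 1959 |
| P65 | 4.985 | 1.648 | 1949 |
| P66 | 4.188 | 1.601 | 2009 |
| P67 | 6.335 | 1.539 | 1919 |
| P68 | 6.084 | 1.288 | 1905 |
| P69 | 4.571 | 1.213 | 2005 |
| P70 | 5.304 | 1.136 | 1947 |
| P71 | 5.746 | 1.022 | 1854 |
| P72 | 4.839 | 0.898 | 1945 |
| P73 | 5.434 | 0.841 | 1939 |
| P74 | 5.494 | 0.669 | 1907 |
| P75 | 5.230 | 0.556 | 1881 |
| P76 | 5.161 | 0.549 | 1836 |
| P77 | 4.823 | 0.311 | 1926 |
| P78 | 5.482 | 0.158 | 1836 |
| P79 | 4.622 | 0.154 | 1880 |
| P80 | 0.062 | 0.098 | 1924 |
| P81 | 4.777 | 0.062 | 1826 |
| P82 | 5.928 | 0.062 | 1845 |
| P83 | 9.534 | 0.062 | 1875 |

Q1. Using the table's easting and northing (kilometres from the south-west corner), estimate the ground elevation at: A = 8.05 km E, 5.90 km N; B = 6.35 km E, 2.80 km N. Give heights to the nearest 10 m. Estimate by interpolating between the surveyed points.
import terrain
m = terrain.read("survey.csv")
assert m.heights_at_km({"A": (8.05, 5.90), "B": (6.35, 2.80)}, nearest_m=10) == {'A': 1960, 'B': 2040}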